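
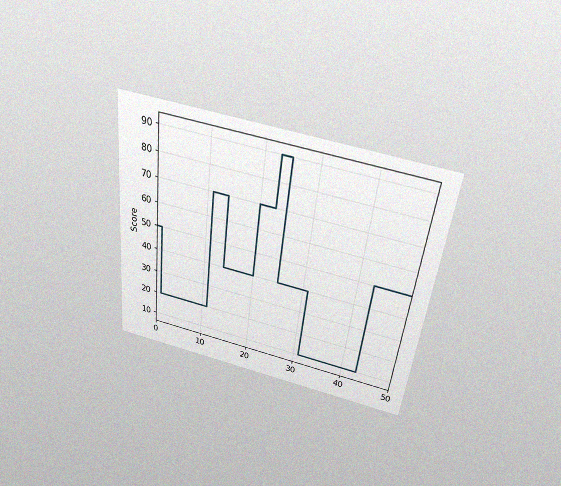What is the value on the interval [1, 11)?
20

The chart is tilted about 7° clockwise and viewed slightly from above, with some photo noise. On [1, 11) the step sits at 20.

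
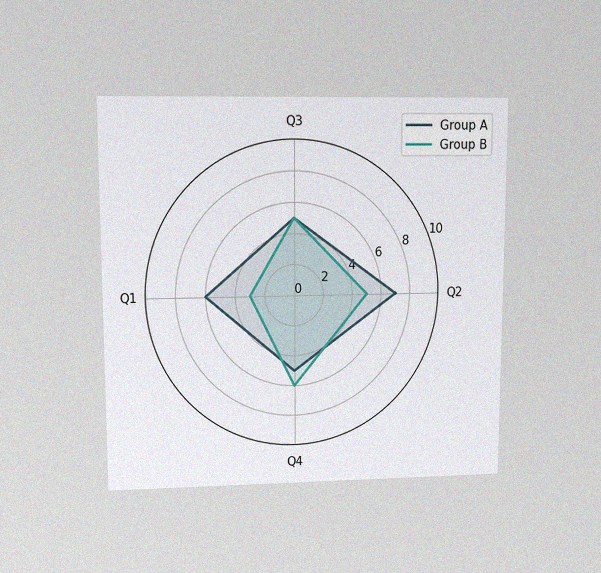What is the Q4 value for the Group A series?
5

The chart is viewed at a slight angle, with some photo noise. On the Q4 axis, Group A reaches 5.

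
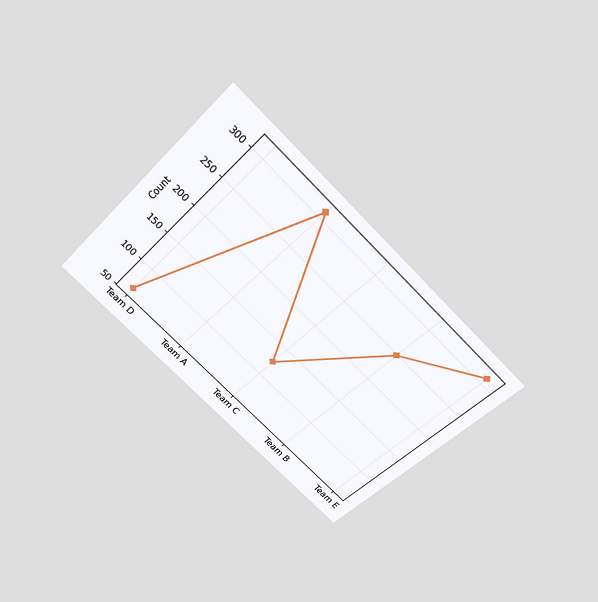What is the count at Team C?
124

The chart is tilted about 45° clockwise and viewed slightly from above. At Team C, the line is at 124.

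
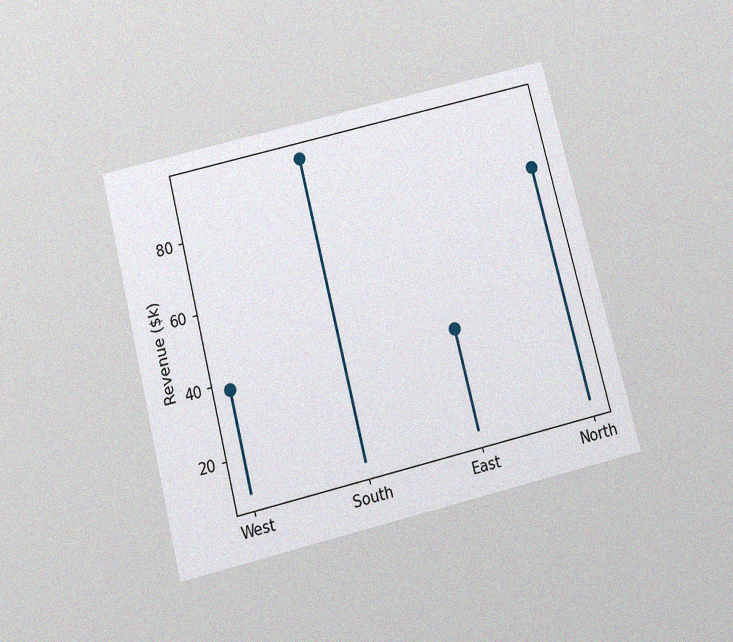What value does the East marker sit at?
$38k

The chart is tilted about 14° counter-clockwise and viewed slightly from below, with some photo noise. The East marker sits at $38k.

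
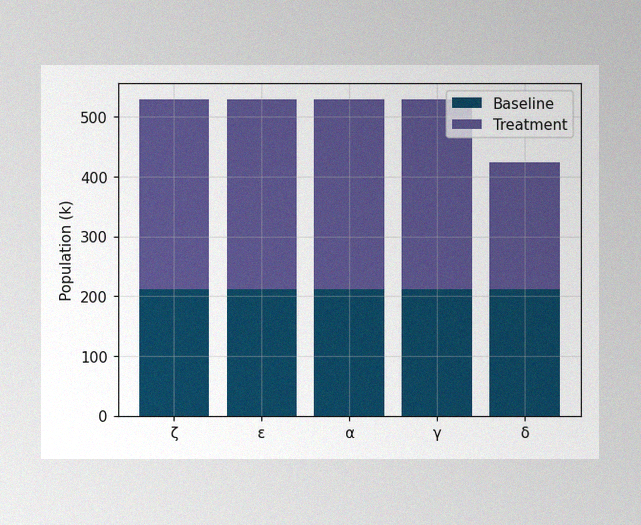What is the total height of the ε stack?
The image has some photo noise and uneven lighting. The ε stack's top reaches 530k on the y-axis.

530k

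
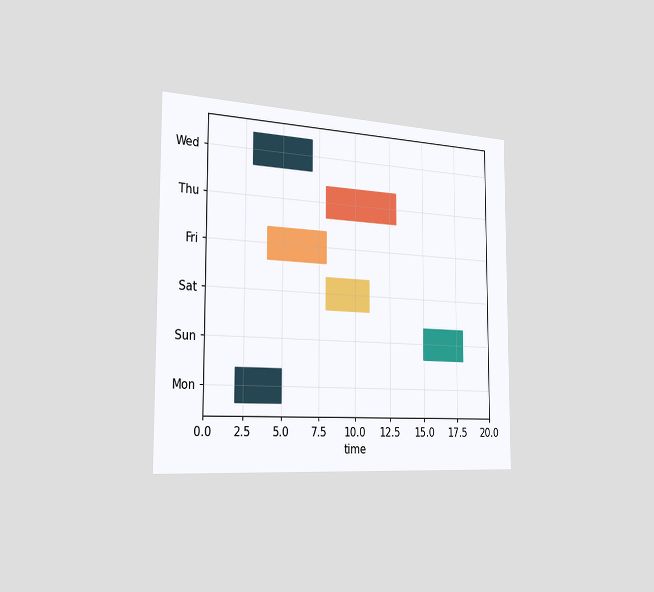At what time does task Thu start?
8

The chart is viewed slightly from the left. The Thu bar begins at t=8.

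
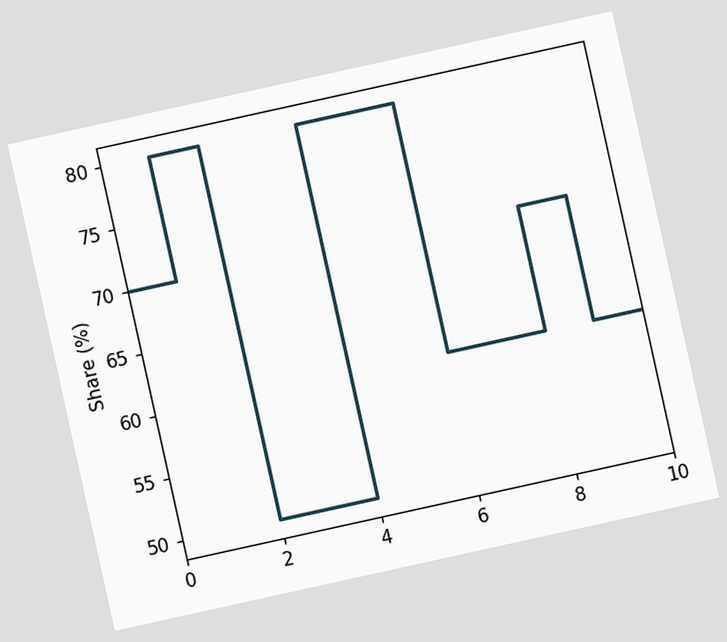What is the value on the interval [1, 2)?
80%

The chart is tilted about 12° counter-clockwise. On [1, 2) the step sits at 80%.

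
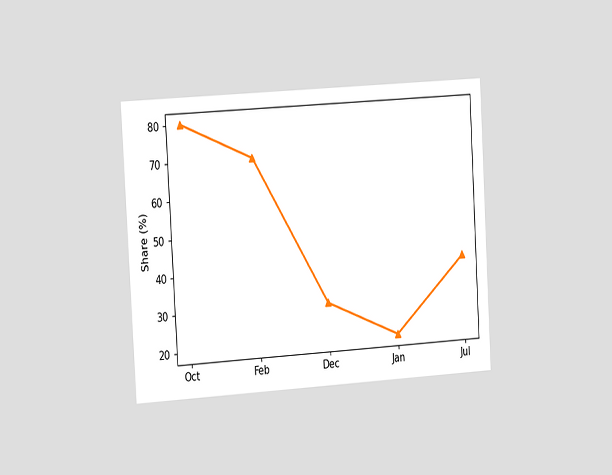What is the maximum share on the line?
The chart is tilted about 3° counter-clockwise and viewed slightly from the left. The highest point is at Oct, and reading across to the y-axis gives 80%.

80%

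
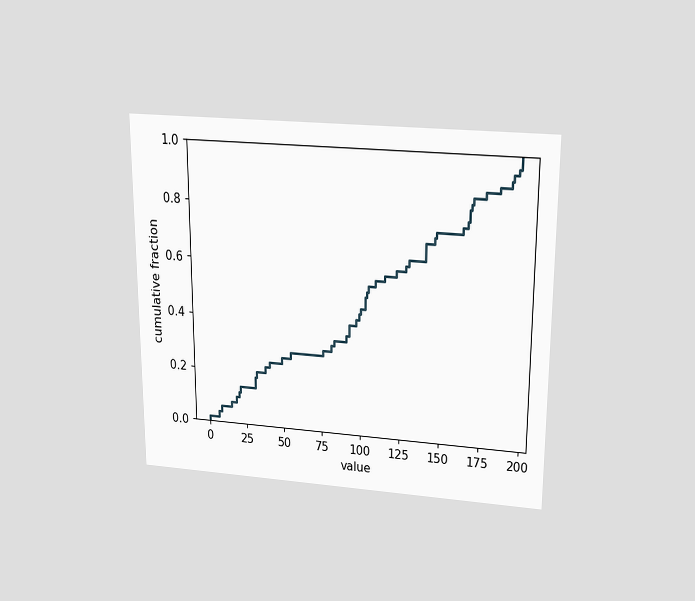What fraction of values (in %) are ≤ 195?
The chart is viewed slightly from above. At x=195 the ECDF step is at 100%.

100%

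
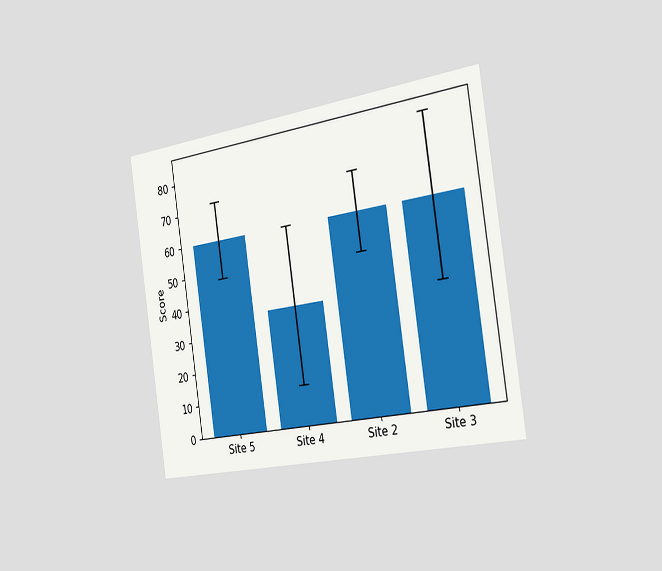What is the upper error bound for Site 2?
The chart is tilted about 8° counter-clockwise and viewed slightly from the right. The Site 2 bar's upper whisker reaches 72.

72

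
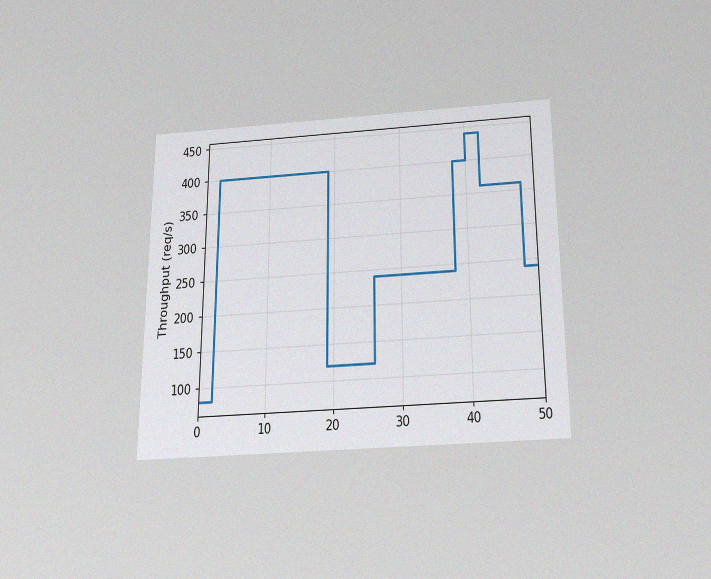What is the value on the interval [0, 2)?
The chart is viewed slightly from below, with some photo noise. On [0, 2) the step sits at 80req/s.

80req/s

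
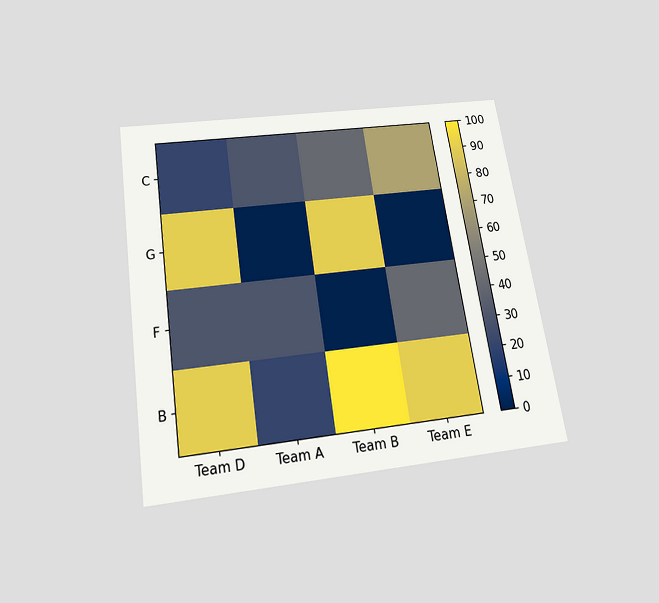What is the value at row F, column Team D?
The chart is tilted about 9° counter-clockwise and viewed slightly from below. Matching cell (F, Team D) against the colorbar gives 30.

30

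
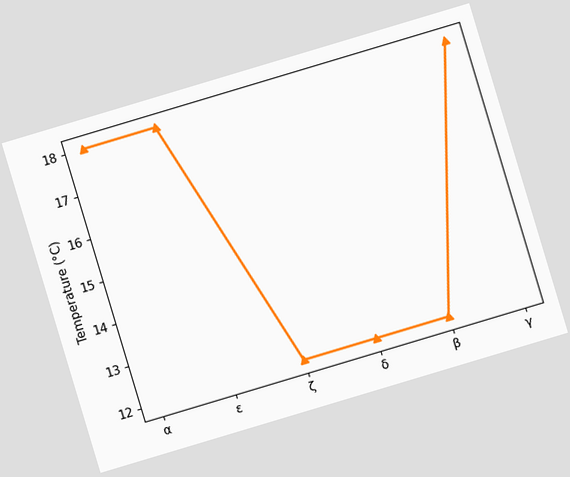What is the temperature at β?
The chart is tilted about 17° counter-clockwise. At β, the line is at 12°C.

12°C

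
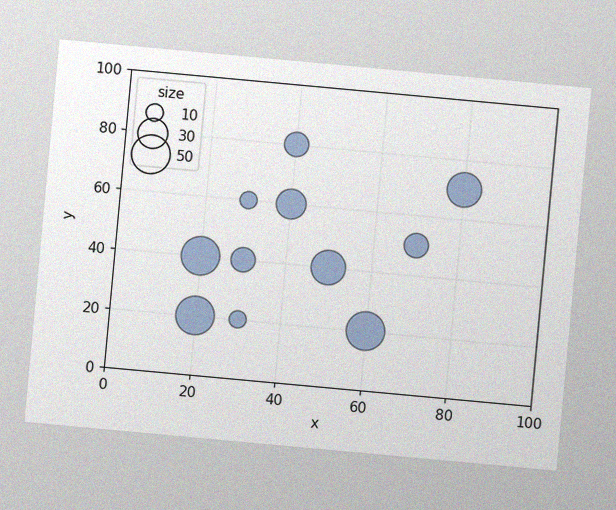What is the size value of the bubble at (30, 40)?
The chart is tilted about 5° clockwise, with some photo noise. Matching the bubble at (30, 40) against the size legend gives 20.

20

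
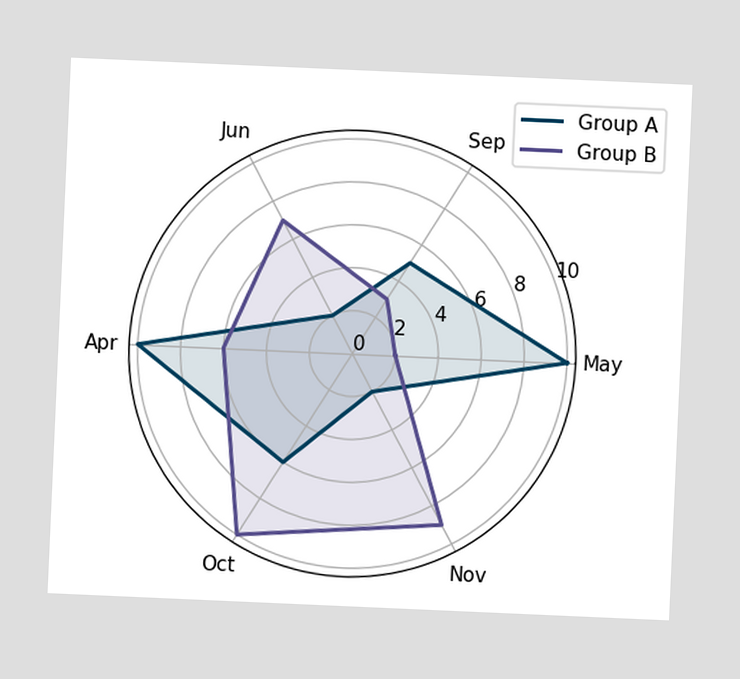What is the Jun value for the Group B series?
7

The chart is tilted about 3° clockwise. On the Jun axis, Group B reaches 7.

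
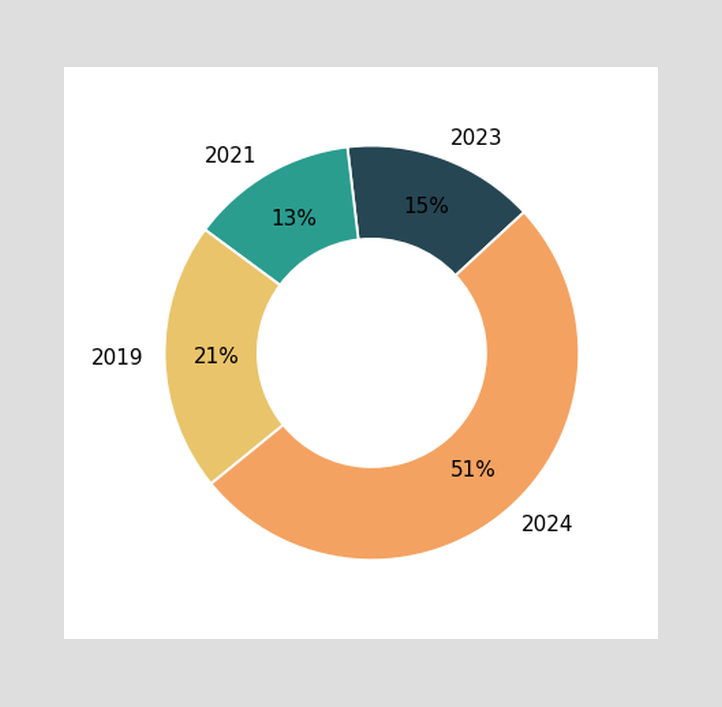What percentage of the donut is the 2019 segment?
The 2019 segment takes up 21% of the ring.

21%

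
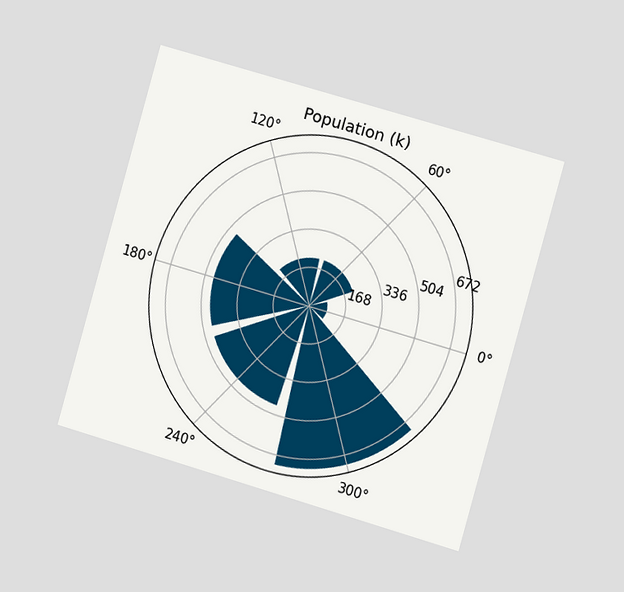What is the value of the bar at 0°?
84k

The chart is tilted about 16° clockwise and viewed slightly from the right. The bar at 0° reaches 84k on the radial axis.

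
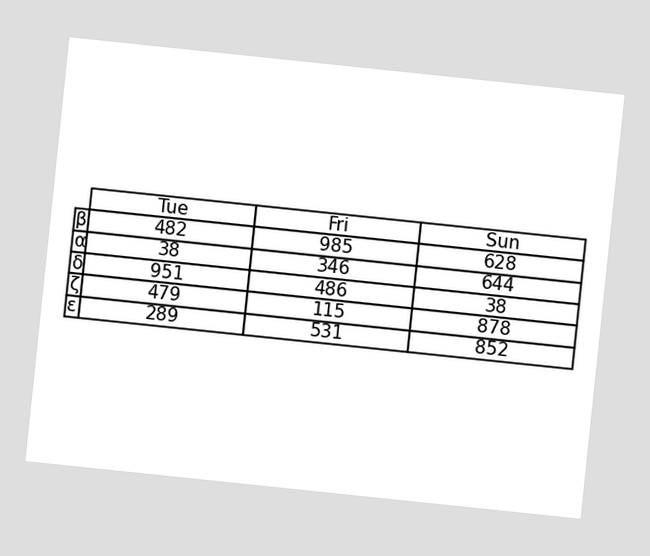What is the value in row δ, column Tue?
The chart is tilted about 6° clockwise. The (δ, Tue) cell reads 951.

951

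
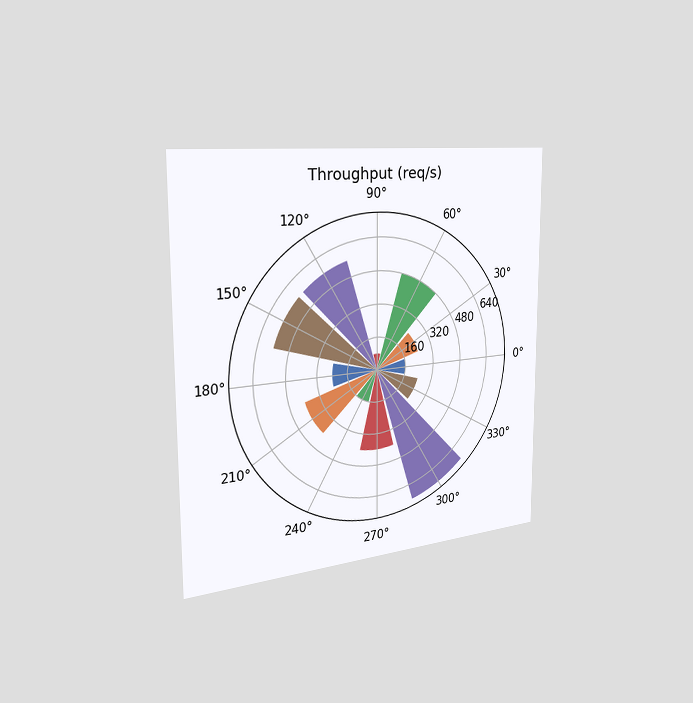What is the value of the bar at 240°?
160req/s

The chart is viewed slightly from the left. The bar at 240° reaches 160req/s on the radial axis.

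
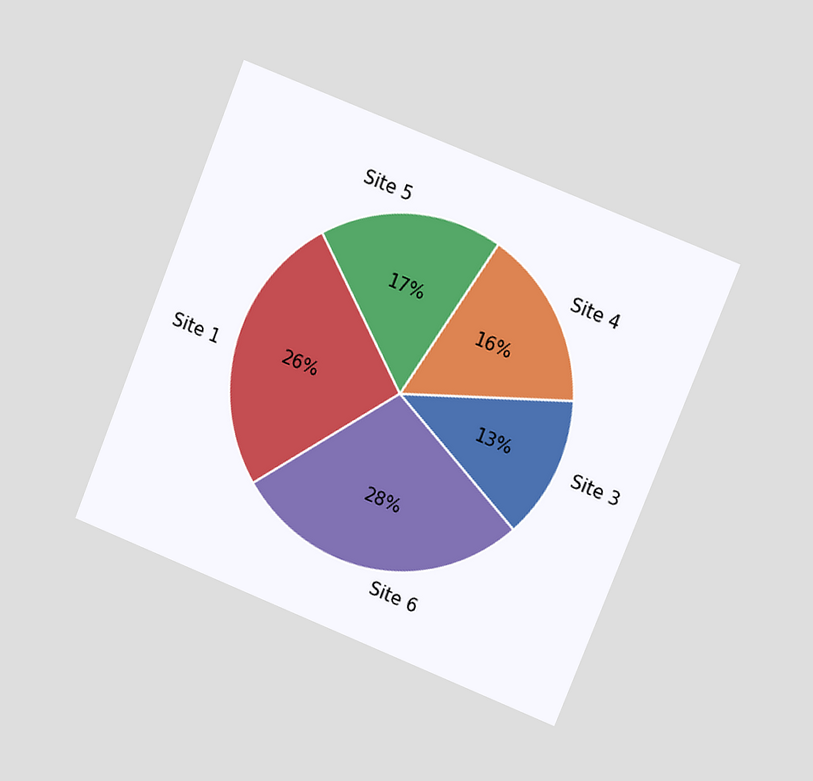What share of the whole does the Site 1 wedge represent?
The chart is tilted about 22° clockwise and viewed at a slight angle. The Site 1 slice takes up 26% of the pie.

26%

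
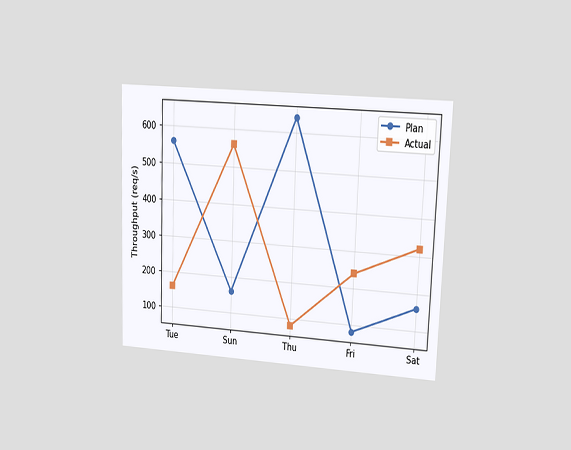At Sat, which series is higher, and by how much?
Actual, by 160req/s

The chart is tilted about 2° clockwise and viewed at a slight angle. At Sat, Actual sits above the other line by 160req/s.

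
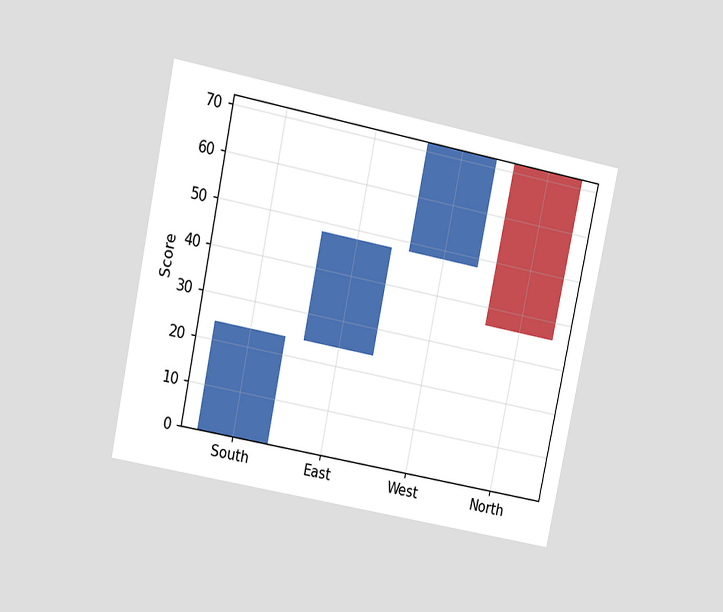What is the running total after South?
24

The chart is tilted about 12° clockwise and viewed at a slight angle. After South the running total reaches 24.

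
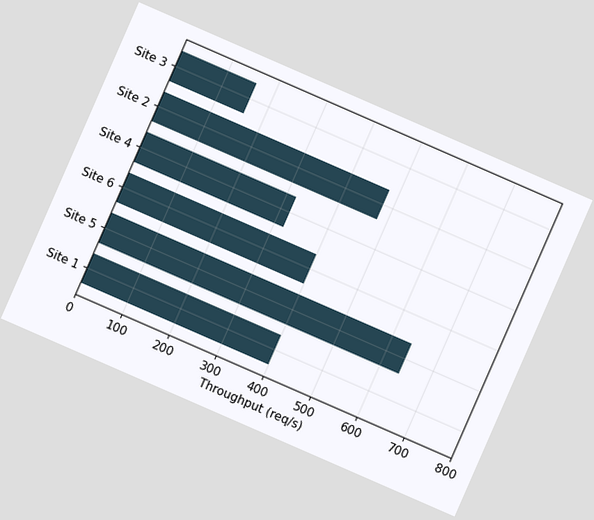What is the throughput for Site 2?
The chart is tilted about 24° clockwise. Reading along the chart's x-axis, the Site 2 bar reaches 480req/s.

480req/s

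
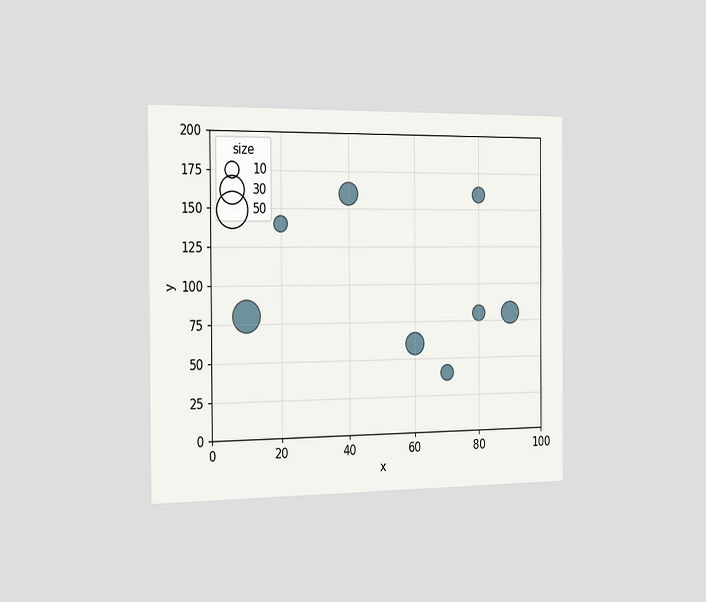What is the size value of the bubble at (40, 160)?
The chart is viewed slightly from the left. Matching the bubble at (40, 160) against the size legend gives 20.

20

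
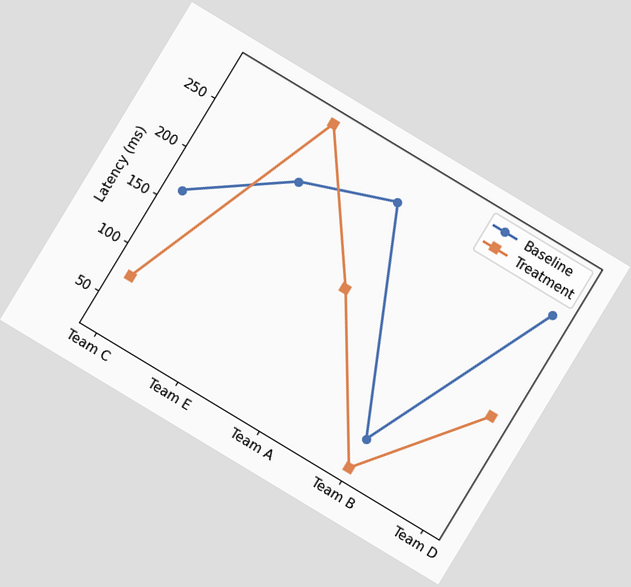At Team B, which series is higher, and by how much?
Baseline, by 30ms

The chart is tilted about 31° clockwise. At Team B, Baseline sits above the other line by 30ms.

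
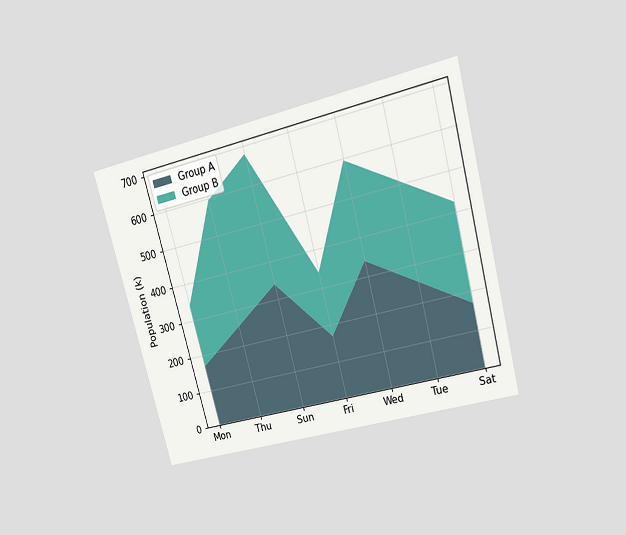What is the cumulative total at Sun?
680k

The chart is tilted about 15° counter-clockwise and viewed at a slight angle. The stacked total at Sun reaches 680k.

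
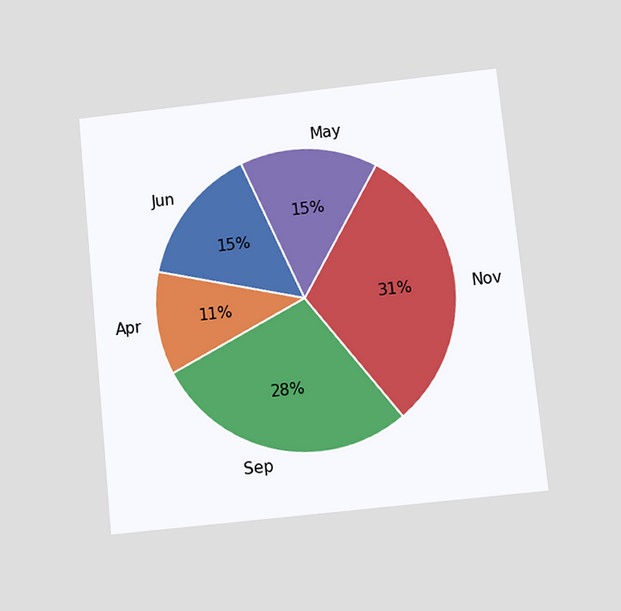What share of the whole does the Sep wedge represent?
28%

The chart is tilted about 6° counter-clockwise and viewed slightly from below. The Sep slice takes up 28% of the pie.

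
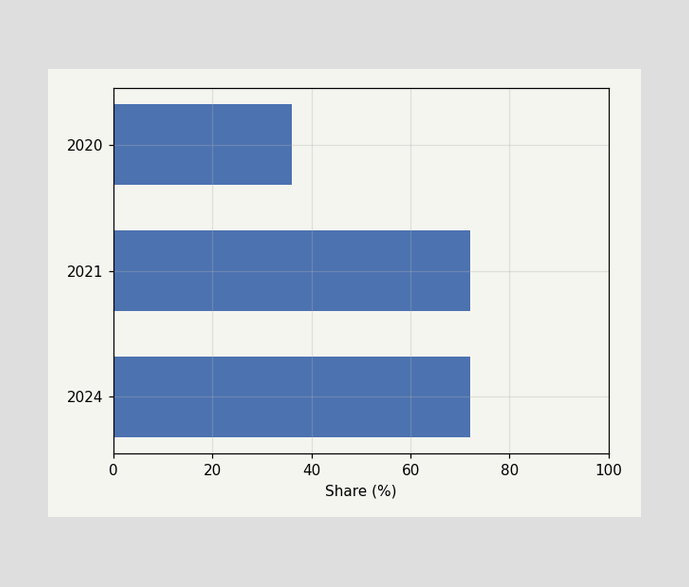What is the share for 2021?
72%

Reading along the chart's x-axis, the 2021 bar reaches 72%.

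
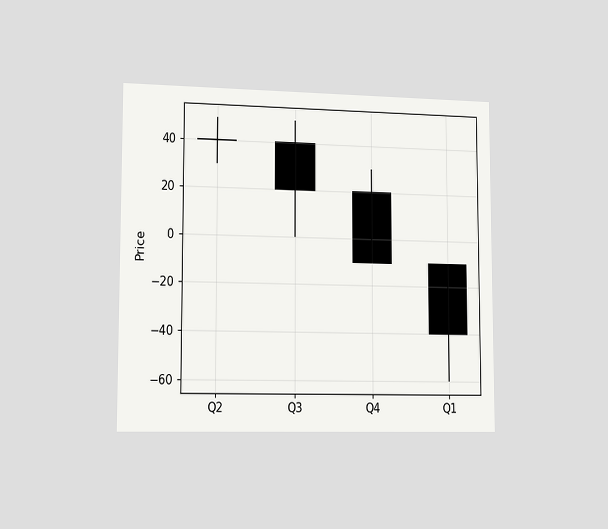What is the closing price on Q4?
-10

The chart is viewed slightly from the left. The Q4 candle closes at -10.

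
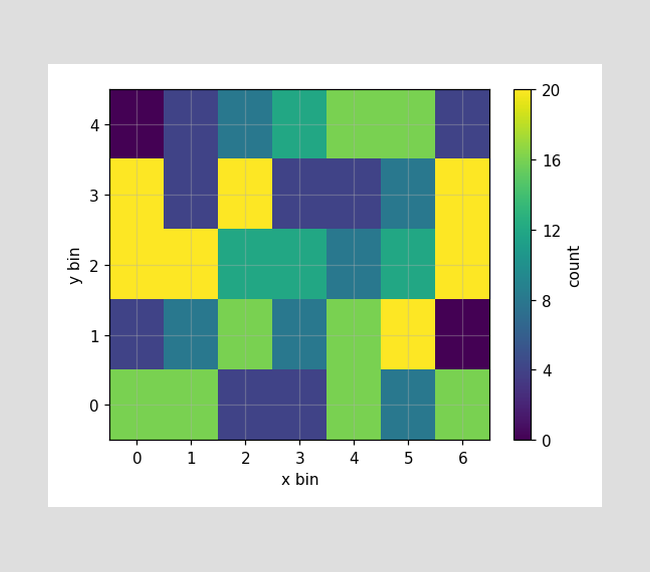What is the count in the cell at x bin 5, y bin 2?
Matching the cell (5, 2) against the colorbar gives 12.

12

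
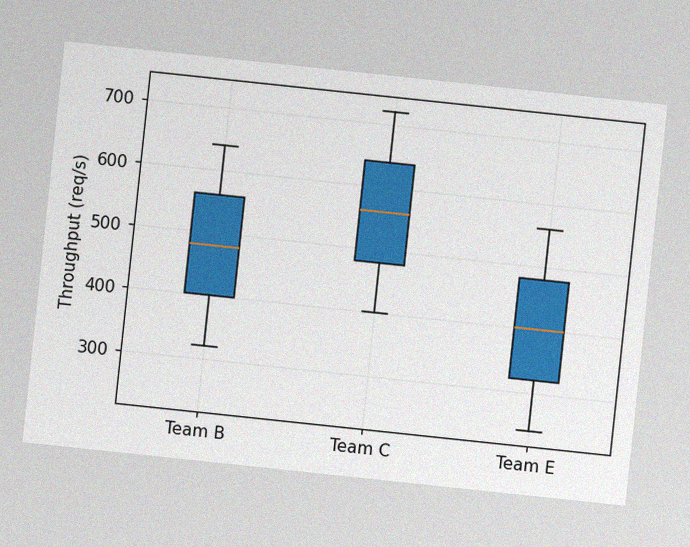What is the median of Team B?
480req/s

The chart is tilted about 6° clockwise, with some photo noise. The median line in the Team B box sits at 480req/s.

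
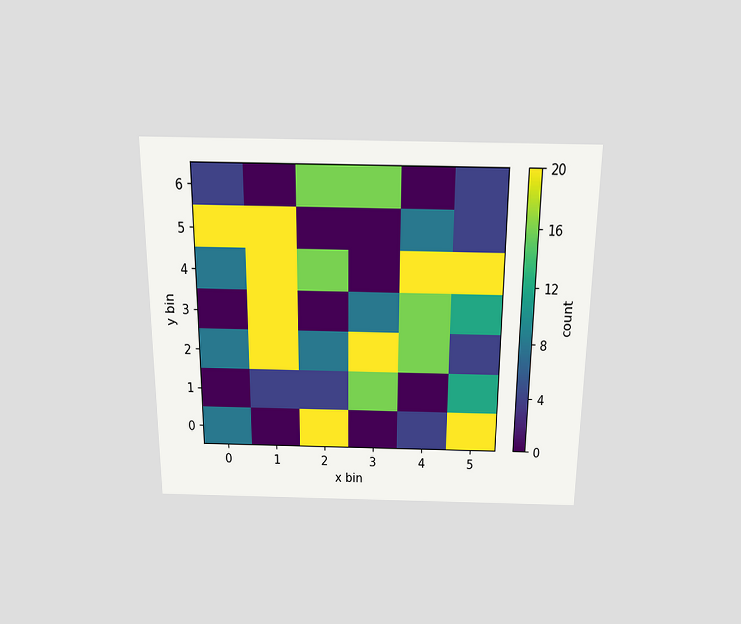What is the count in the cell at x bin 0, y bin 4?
The chart is viewed slightly from above. Matching the cell (0, 4) against the colorbar gives 8.

8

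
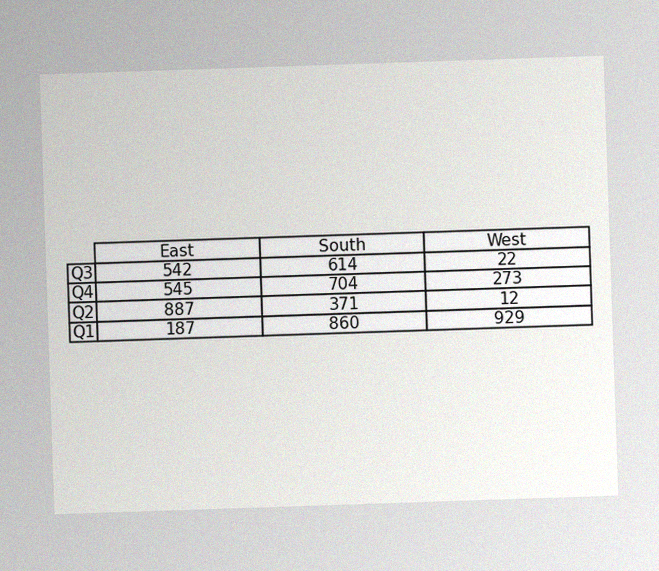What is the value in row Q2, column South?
371

The image has some photo noise and uneven lighting. The (Q2, South) cell reads 371.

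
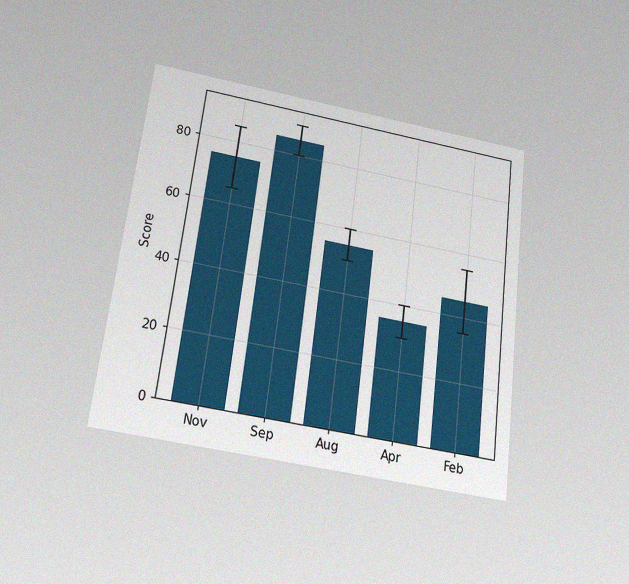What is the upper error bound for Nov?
85

The chart is tilted about 7° clockwise and viewed slightly from below, with some photo noise. The Nov bar's upper whisker reaches 85.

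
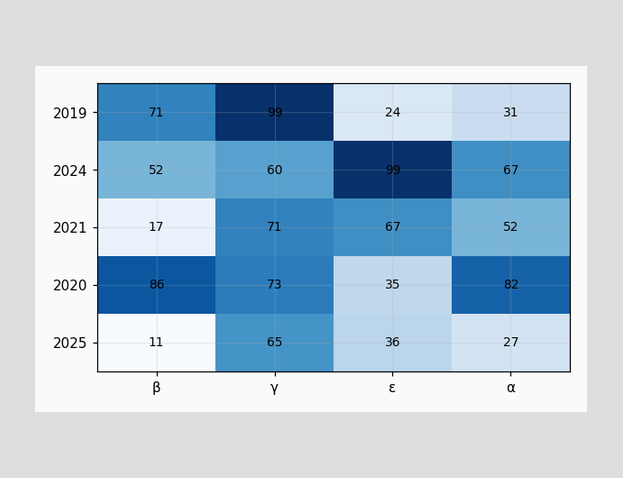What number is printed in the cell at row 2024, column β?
52

The (2024, β) cell reads 52.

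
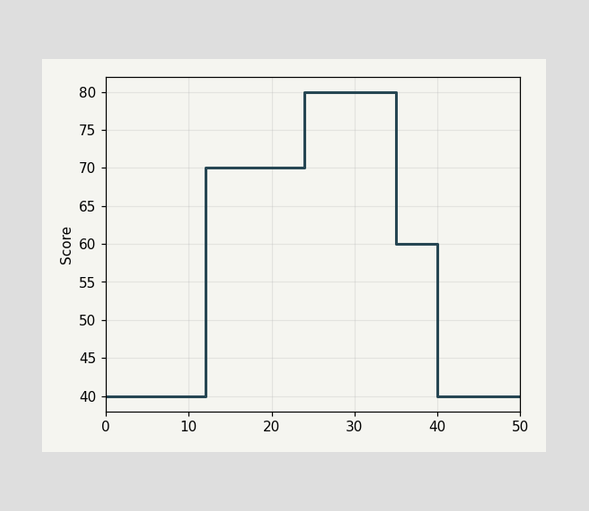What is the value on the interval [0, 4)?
40

On [0, 4) the step sits at 40.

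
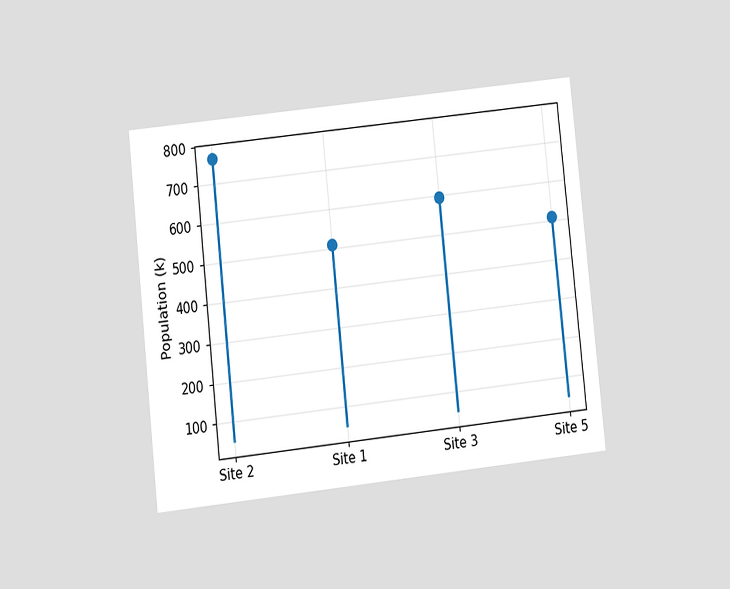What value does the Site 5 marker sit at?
The chart is tilted about 6° counter-clockwise and viewed at a slight angle. The Site 5 marker sits at 510k.

510k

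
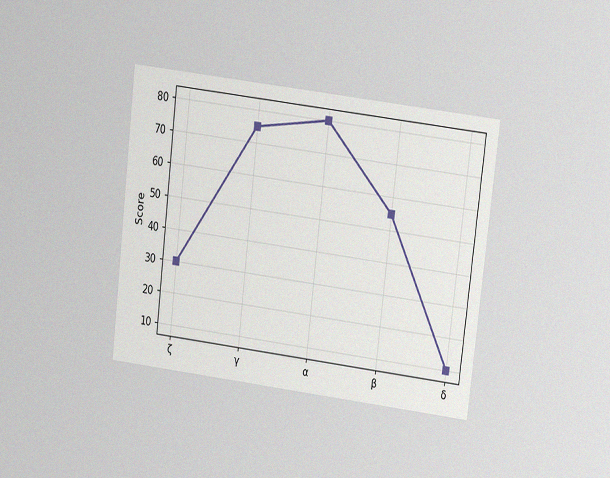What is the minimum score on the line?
The chart is tilted about 7° clockwise and viewed at a slight angle, with some photo noise. The lowest point is at δ, and reading across to the y-axis gives 10.

10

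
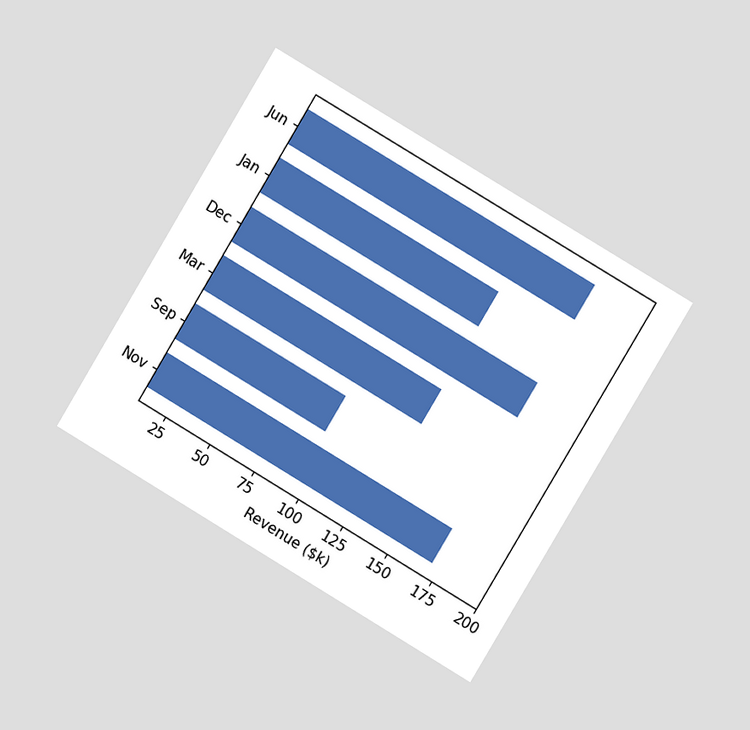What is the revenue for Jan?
$133k

The chart is tilted about 31° clockwise and viewed at a slight angle. Reading along the chart's x-axis, the Jan bar reaches $133k.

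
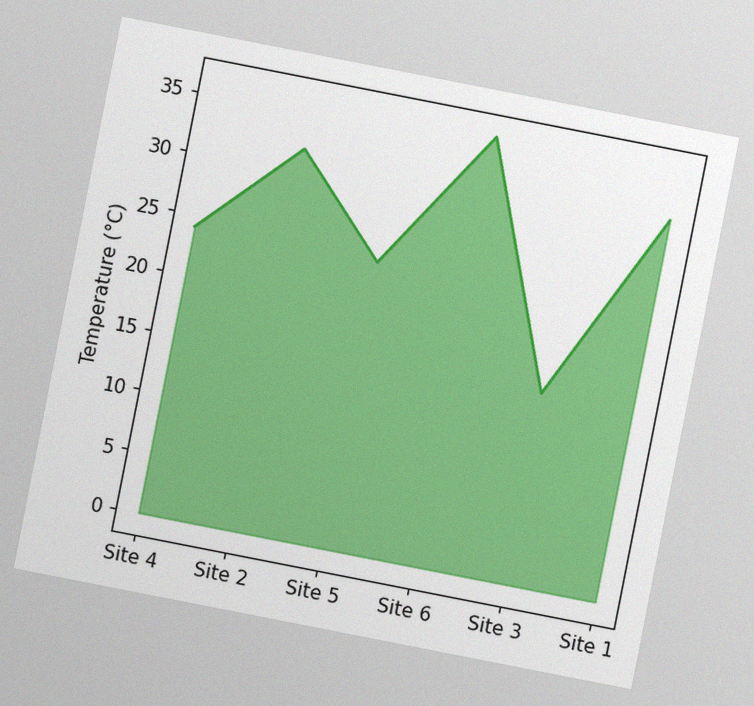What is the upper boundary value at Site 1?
32°C

The chart is tilted about 11° clockwise, with some photo noise. At Site 1 the upper boundary is at 32°C.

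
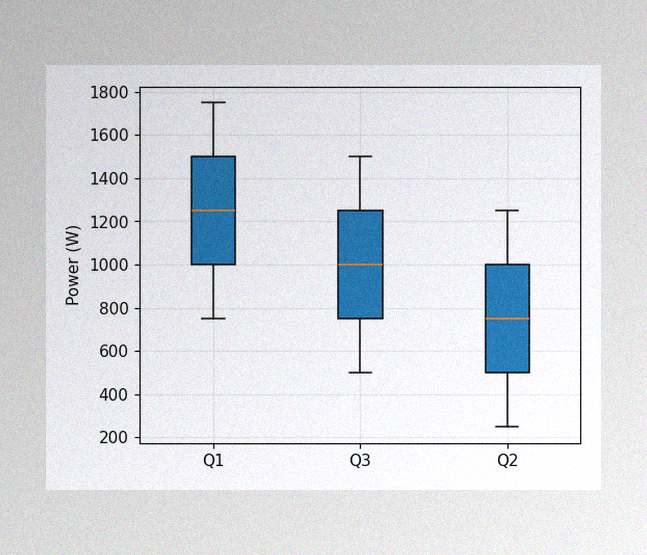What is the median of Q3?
The image has some photo noise and uneven lighting. The median line in the Q3 box sits at 1000W.

1000W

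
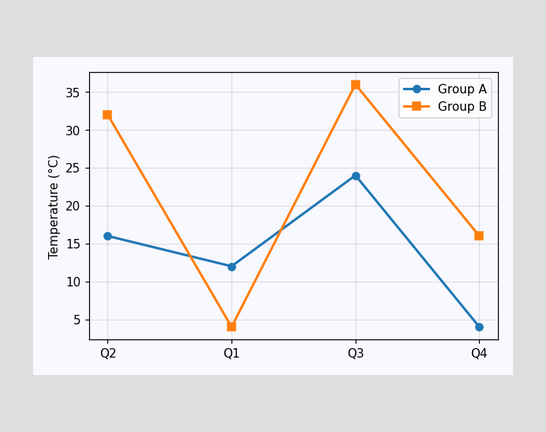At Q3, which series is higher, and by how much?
Group B, by 12°C

At Q3, Group B sits above the other line by 12°C.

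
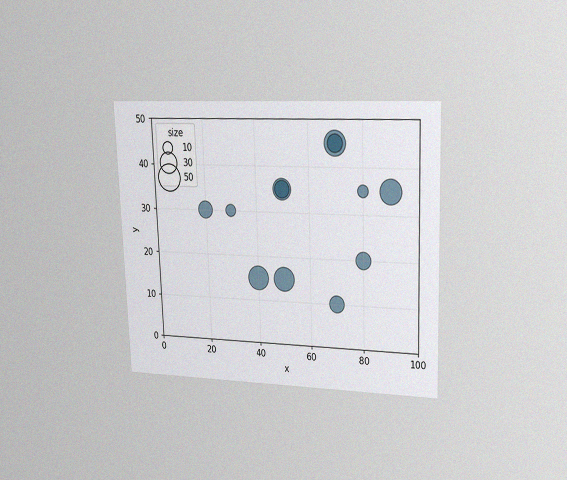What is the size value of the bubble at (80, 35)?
The chart is tilted about 2° counter-clockwise and viewed at a slight angle, with some photo noise. Matching the bubble at (80, 35) against the size legend gives 10.

10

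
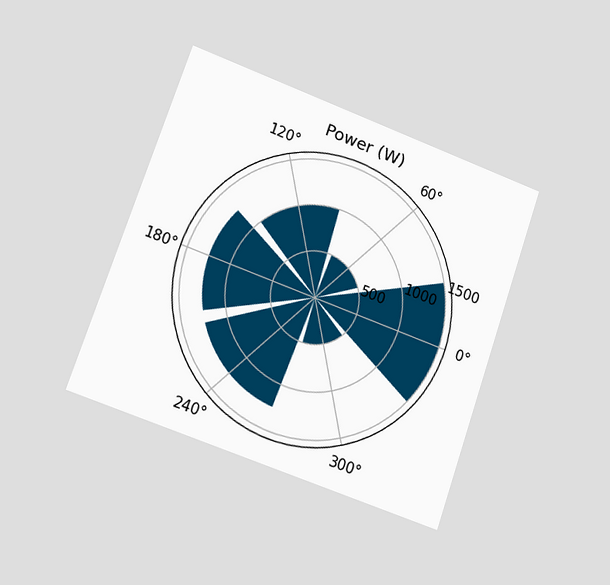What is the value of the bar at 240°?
1250W

The chart is tilted about 19° clockwise and viewed slightly from the left. The bar at 240° reaches 1250W on the radial axis.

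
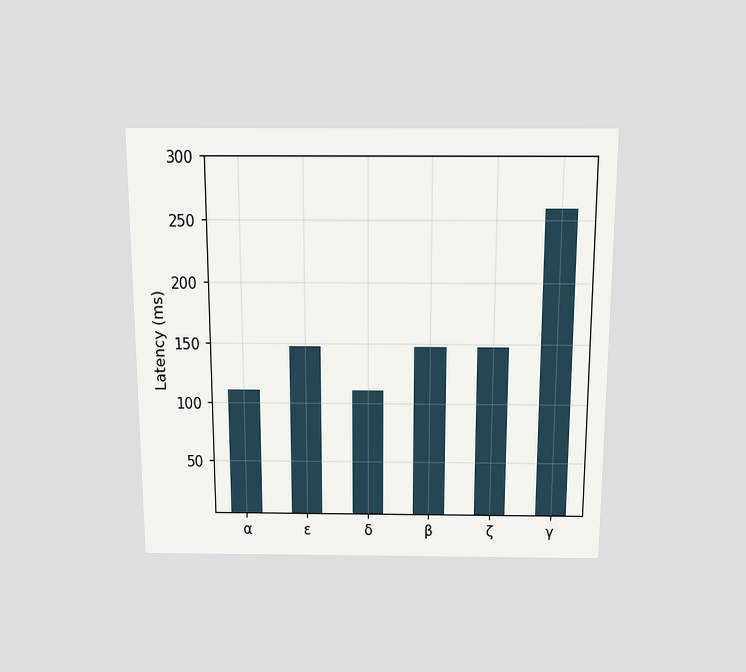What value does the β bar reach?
148ms

The chart is viewed slightly from above. Reading along the chart's y-axis, the β bar reaches 148ms.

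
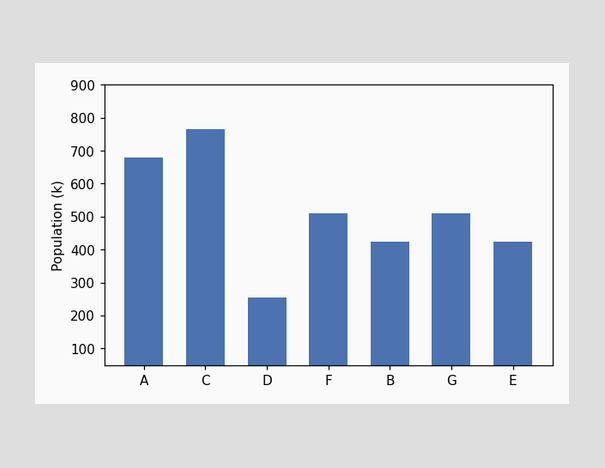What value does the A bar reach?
680k

Reading along the chart's y-axis, the A bar reaches 680k.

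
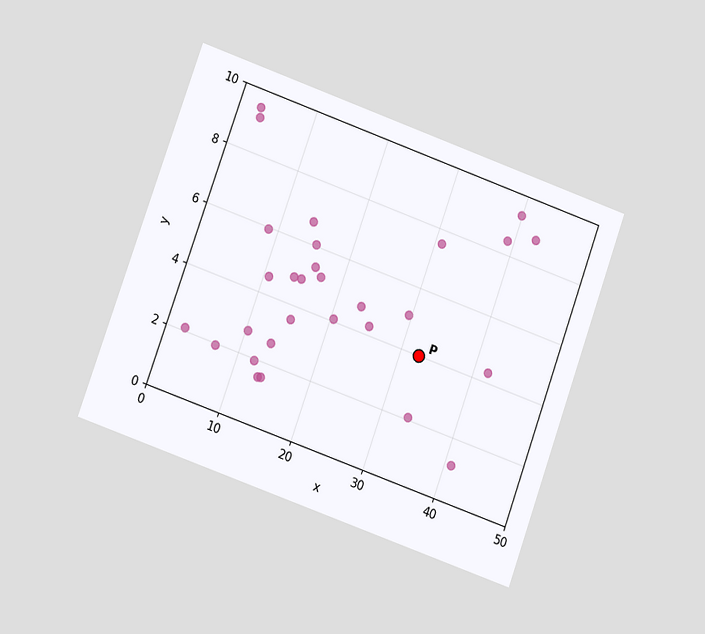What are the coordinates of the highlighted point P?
(32.5, 4)

The chart is tilted about 20° clockwise and viewed at a slight angle. Following the gridlines from P to each axis, P sits at (32.5, 4).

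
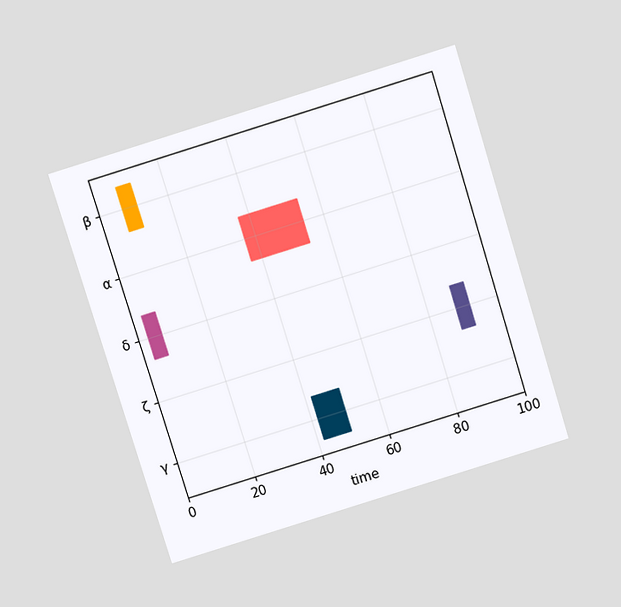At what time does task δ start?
The chart is tilted about 17° counter-clockwise and viewed slightly from above. The δ bar begins at t=3.

3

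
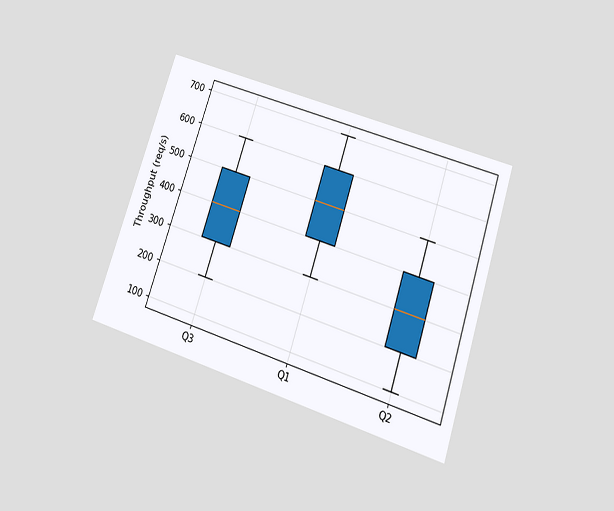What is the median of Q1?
The chart is tilted about 18° clockwise and viewed slightly from below. The median line in the Q1 box sits at 500req/s.

500req/s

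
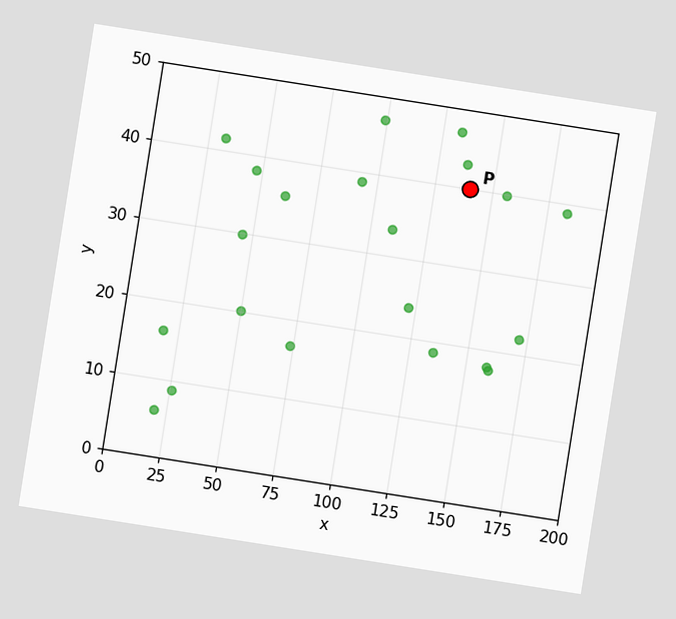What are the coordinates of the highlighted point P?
The chart is tilted about 9° clockwise. Following the gridlines from P to each axis, P sits at (140, 40).

(140, 40)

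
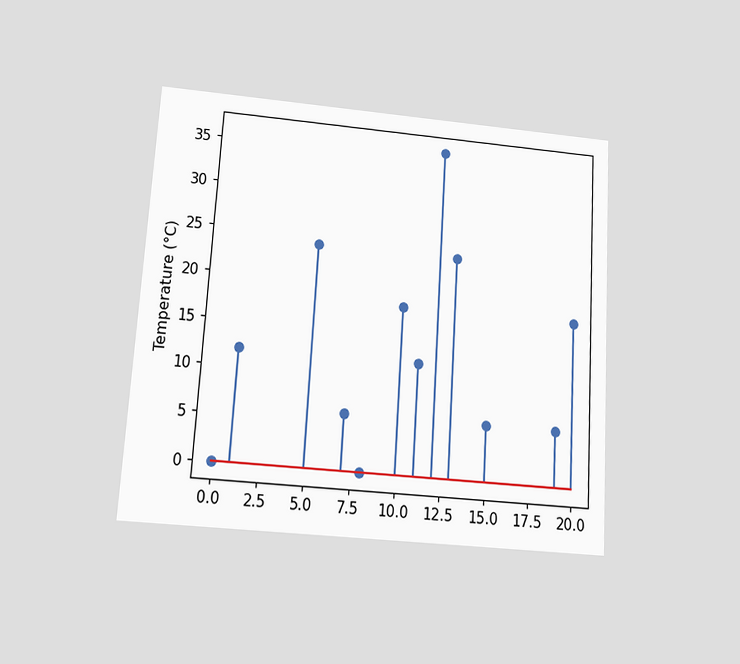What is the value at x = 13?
24°C

The chart is tilted about 4° clockwise and viewed slightly from below. The stem at x=13 reaches 24°C.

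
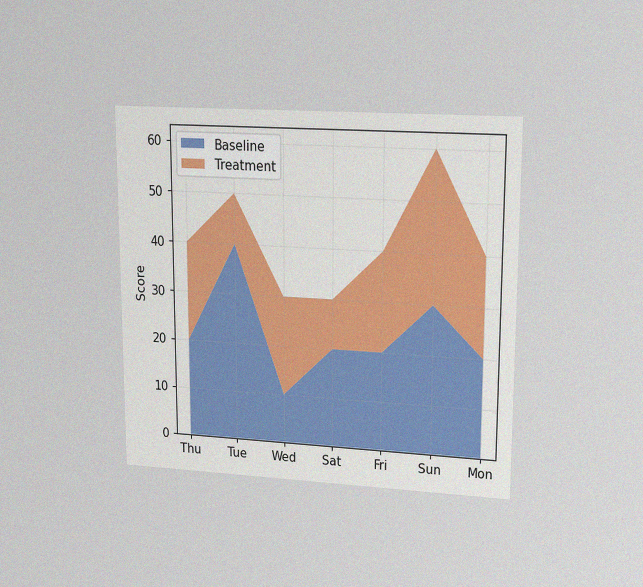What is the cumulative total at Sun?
60

The chart is viewed at a slight angle, with some photo noise. The stacked total at Sun reaches 60.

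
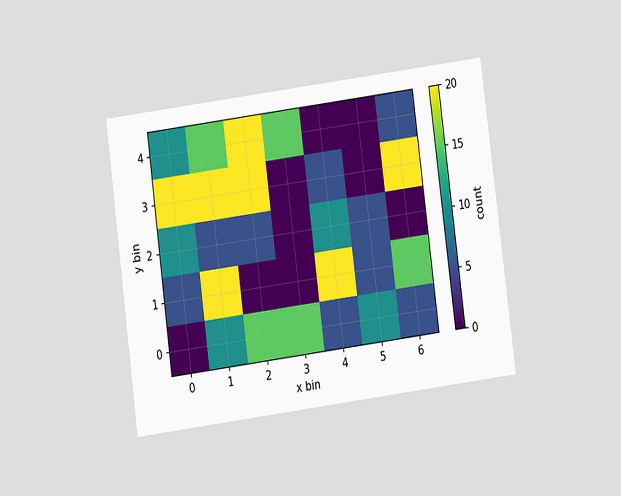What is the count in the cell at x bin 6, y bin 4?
The chart is tilted about 8° counter-clockwise and viewed slightly from below. Matching the cell (6, 4) against the colorbar gives 5.

5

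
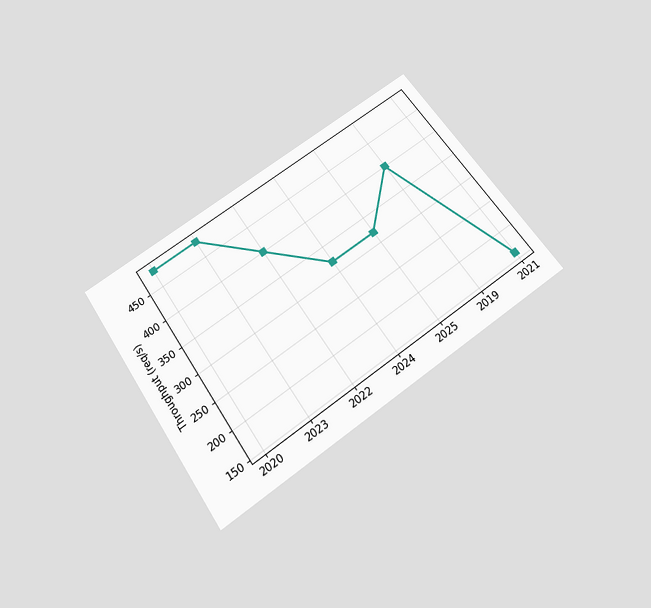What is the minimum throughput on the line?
The chart is tilted about 35° counter-clockwise and viewed slightly from below. The lowest point is at 2021, and reading across to the y-axis gives 160req/s.

160req/s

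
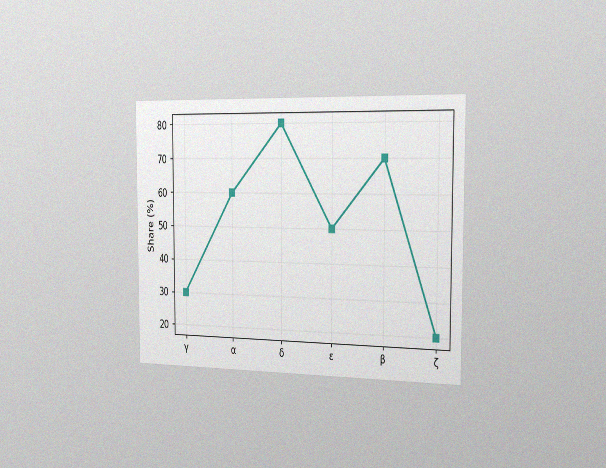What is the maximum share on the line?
80%

The chart is viewed slightly from the right, with some photo noise. The highest point is at δ, and reading across to the y-axis gives 80%.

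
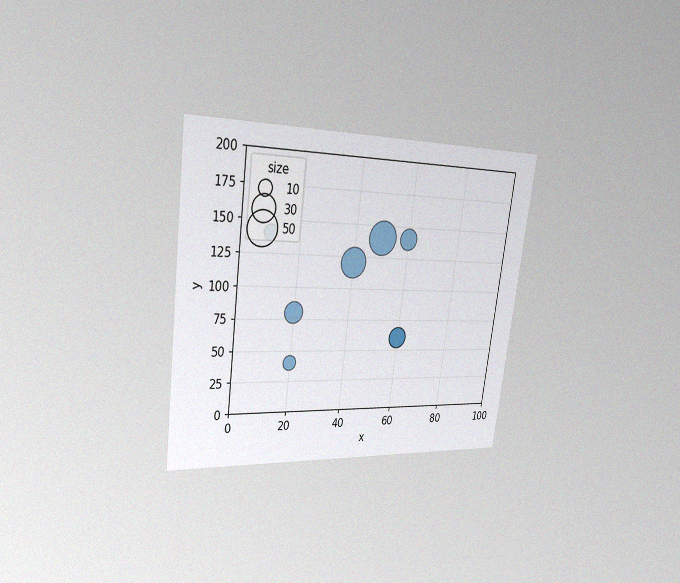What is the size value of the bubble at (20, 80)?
20

The chart is tilted about 8° clockwise and viewed slightly from the left, with some photo noise. Matching the bubble at (20, 80) against the size legend gives 20.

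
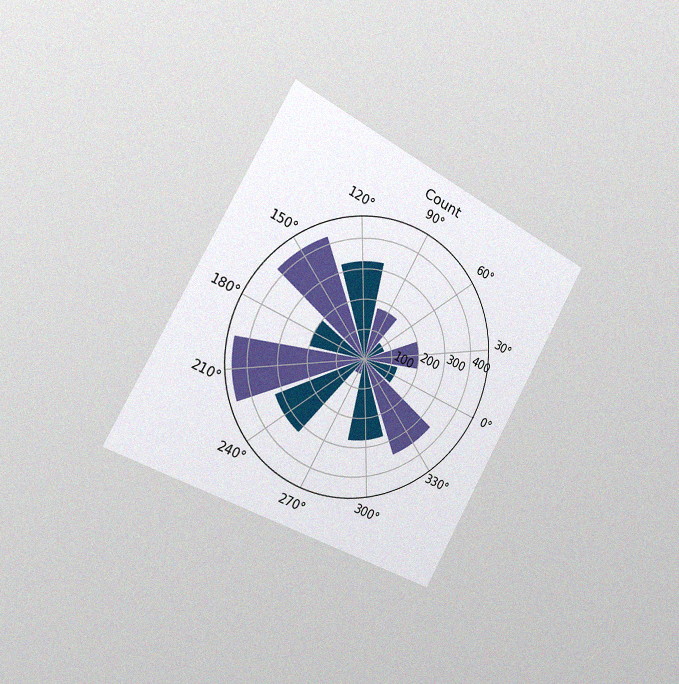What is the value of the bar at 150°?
The chart is tilted about 29° clockwise and viewed slightly from the left, with some photo noise. The bar at 150° reaches 425 on the radial axis.

425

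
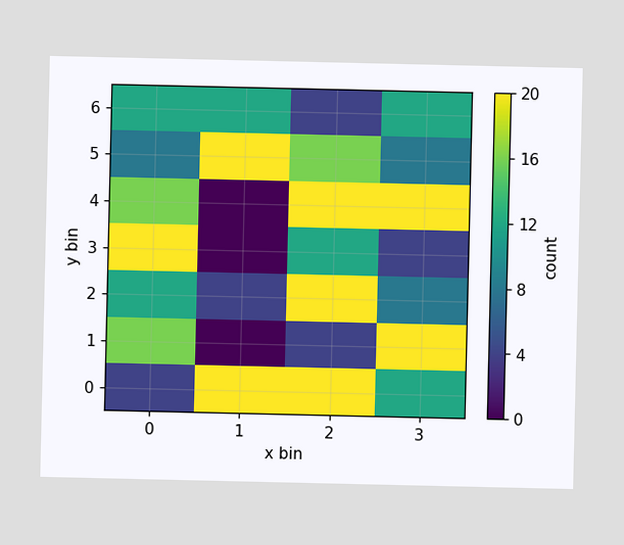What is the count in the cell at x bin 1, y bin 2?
Matching the cell (1, 2) against the colorbar gives 4.

4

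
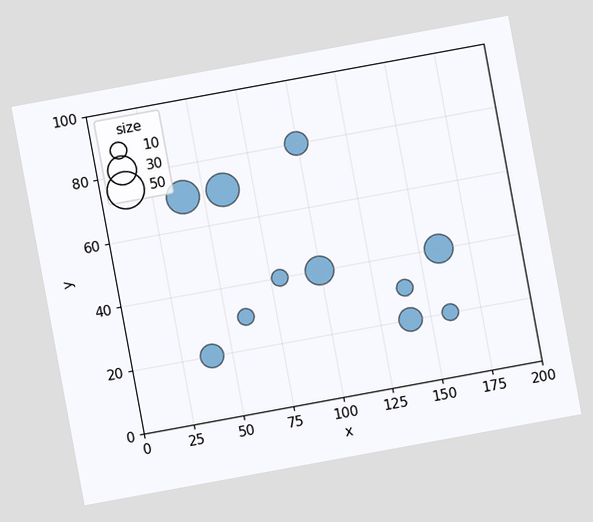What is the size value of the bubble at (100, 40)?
30

The chart is tilted about 10° counter-clockwise. Matching the bubble at (100, 40) against the size legend gives 30.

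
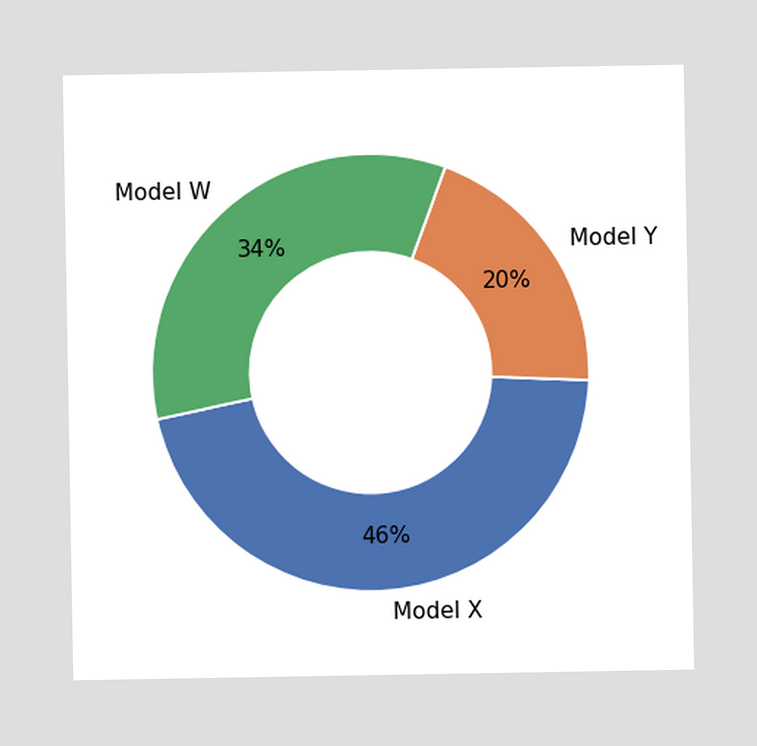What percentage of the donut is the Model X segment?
46%

The Model X segment takes up 46% of the ring.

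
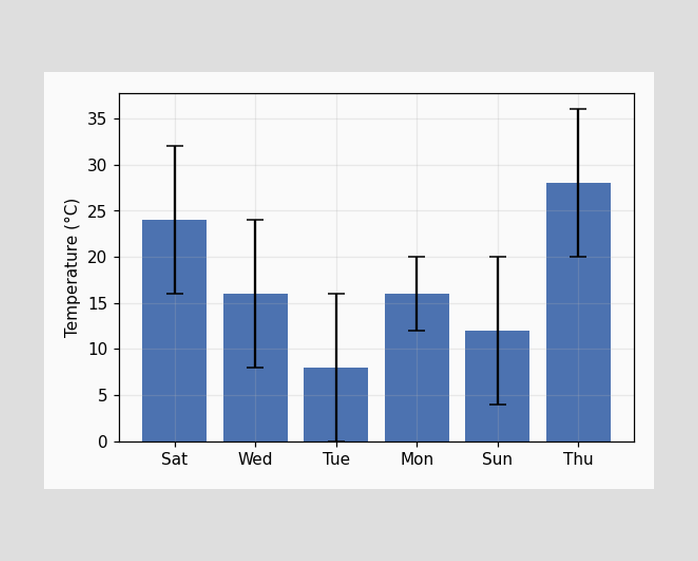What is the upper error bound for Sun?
20°C

The Sun bar's upper whisker reaches 20°C.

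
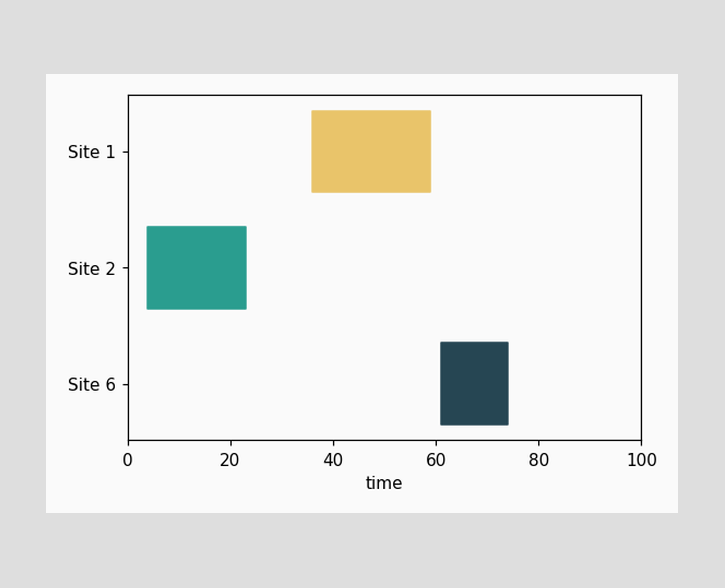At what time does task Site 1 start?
36

The Site 1 bar begins at t=36.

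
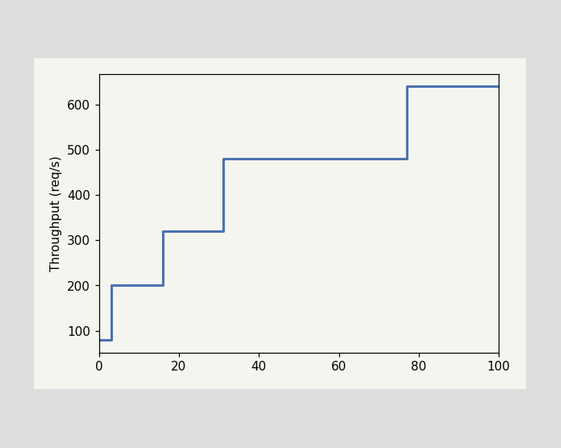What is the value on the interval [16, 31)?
On [16, 31) the step sits at 320req/s.

320req/s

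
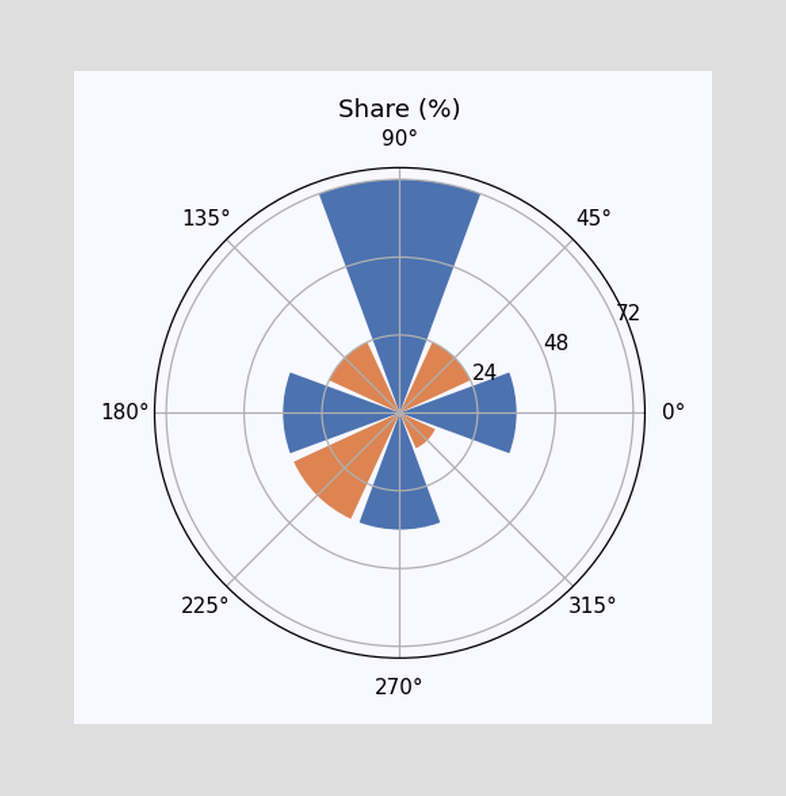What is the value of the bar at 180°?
36%

The bar at 180° reaches 36% on the radial axis.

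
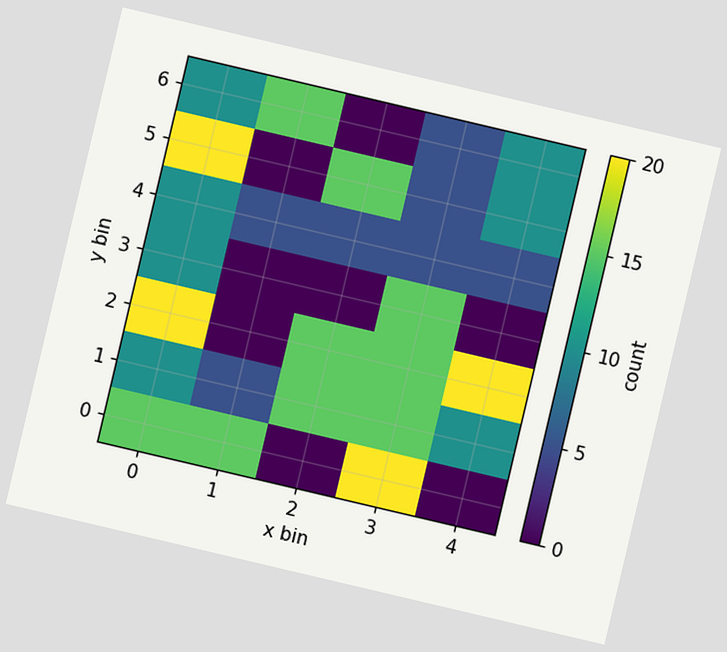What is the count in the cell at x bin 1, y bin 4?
The chart is tilted about 13° clockwise. Matching the cell (1, 4) against the colorbar gives 5.

5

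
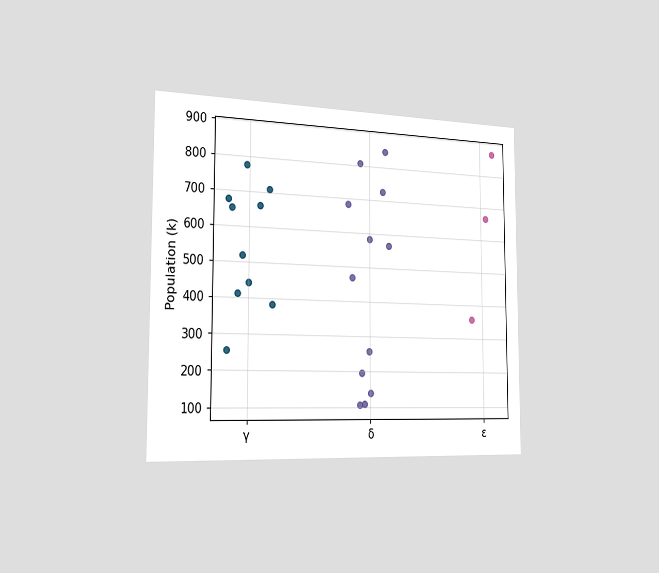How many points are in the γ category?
The chart is viewed slightly from the left. Counting the markers in the γ column gives 10.

10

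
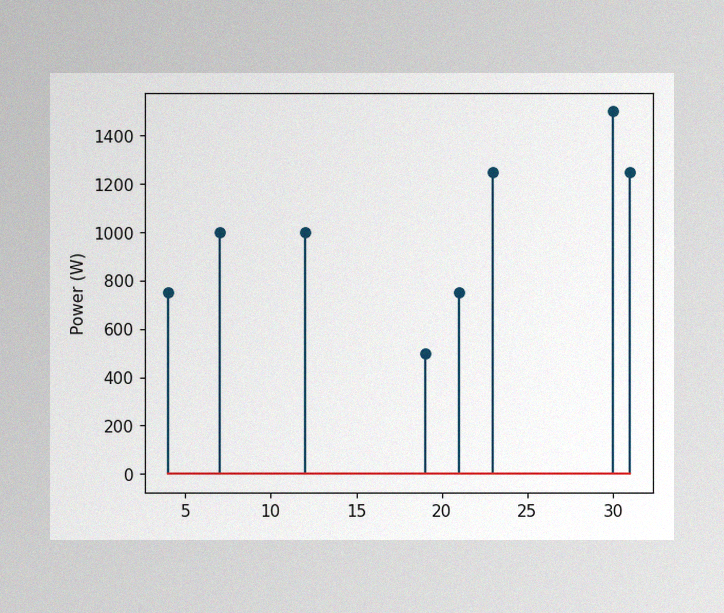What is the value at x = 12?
1000W

The image has some photo noise and uneven lighting. The stem at x=12 reaches 1000W.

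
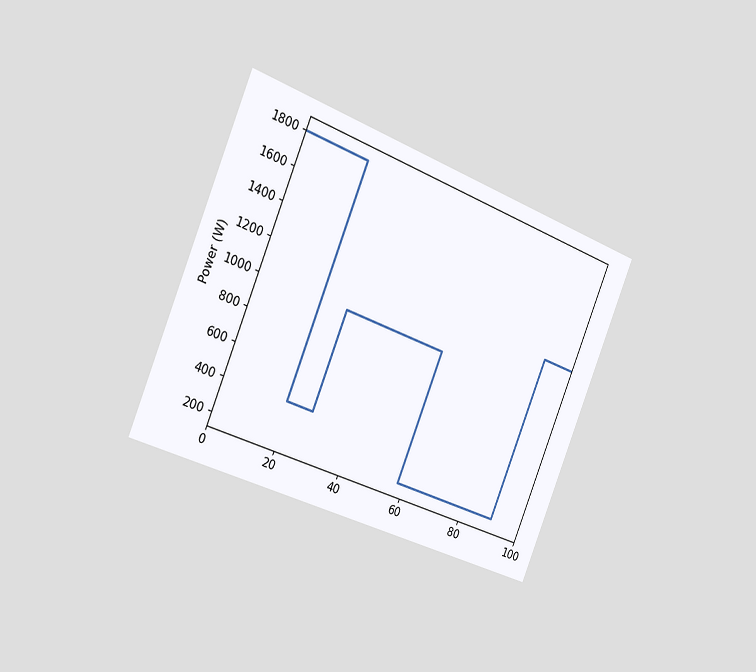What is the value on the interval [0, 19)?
1800W

The chart is tilted about 22° clockwise and viewed slightly from the left. On [0, 19) the step sits at 1800W.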